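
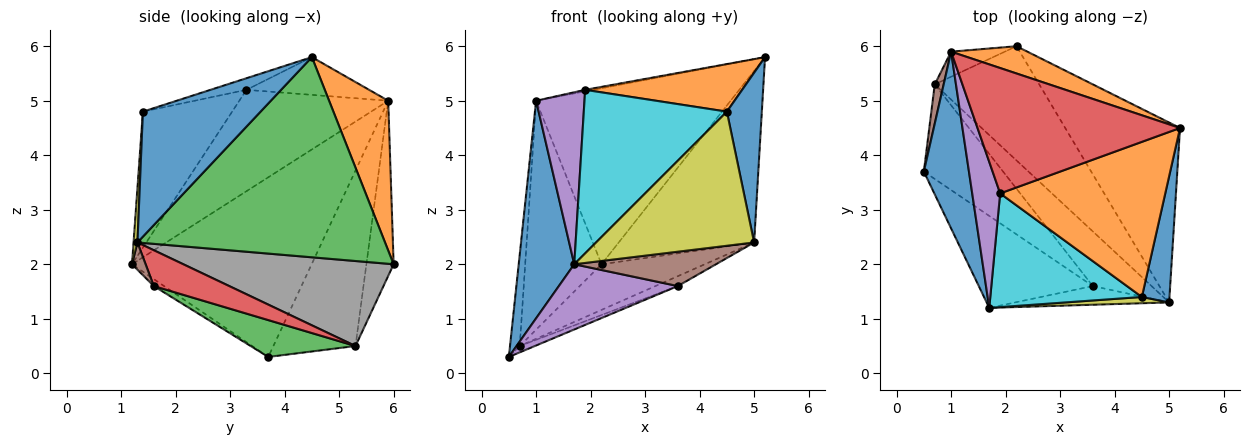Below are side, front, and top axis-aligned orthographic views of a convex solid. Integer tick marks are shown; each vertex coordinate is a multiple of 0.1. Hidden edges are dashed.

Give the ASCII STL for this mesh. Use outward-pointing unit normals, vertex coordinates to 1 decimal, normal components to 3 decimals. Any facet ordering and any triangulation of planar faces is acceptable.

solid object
 facet normal -0.929 -0.287 0.233
  outer loop
   vertex 1.0 5.9 5.0
   vertex 0.5 3.7 0.3
   vertex 1.7 1.2 2.0
  endloop
 endfacet
 facet normal 0.288 0.946 0.147
  outer loop
   vertex 1.0 5.9 5.0
   vertex 5.2 4.5 5.8
   vertex 2.2 6.0 2.0
  endloop
 endfacet
 facet normal 0.784 0.429 -0.450
  outer loop
   vertex 5.0 1.3 2.4
   vertex 2.2 6.0 2.0
   vertex 5.2 4.5 5.8
  endloop
 endfacet
 facet normal -0.183 0.012 0.983
  outer loop
   vertex 1.9 3.3 5.2
   vertex 5.2 4.5 5.8
   vertex 1.0 5.9 5.0
  endloop
 endfacet
 facet normal -0.920 -0.299 0.254
  outer loop
   vertex 1.9 3.3 5.2
   vertex 1.0 5.9 5.0
   vertex 1.7 1.2 2.0
  endloop
 endfacet
 facet normal -0.992 0.118 0.050
  outer loop
   vertex 0.7 5.3 0.5
   vertex 0.5 3.7 0.3
   vertex 1.0 5.9 5.0
  endloop
 endfacet
 facet normal -0.335 0.937 -0.103
  outer loop
   vertex 0.7 5.3 0.5
   vertex 1.0 5.9 5.0
   vertex 2.2 6.0 2.0
  endloop
 endfacet
 facet normal 0.603 0.296 -0.741
  outer loop
   vertex 0.7 5.3 0.5
   vertex 2.2 6.0 2.0
   vertex 5.0 1.3 2.4
  endloop
 endfacet
 facet normal 0.025 -0.999 0.047
  outer loop
   vertex 4.5 1.4 4.8
   vertex 1.7 1.2 2.0
   vertex 5.0 1.3 2.4
  endloop
 endfacet
 facet normal -0.456 -0.731 0.508
  outer loop
   vertex 4.5 1.4 4.8
   vertex 1.9 3.3 5.2
   vertex 1.7 1.2 2.0
  endloop
 endfacet
 facet normal 0.938 -0.279 0.207
  outer loop
   vertex 4.5 1.4 4.8
   vertex 5.0 1.3 2.4
   vertex 5.2 4.5 5.8
  endloop
 endfacet
 facet normal -0.067 -0.293 0.954
  outer loop
   vertex 4.5 1.4 4.8
   vertex 5.2 4.5 5.8
   vertex 1.9 3.3 5.2
  endloop
 endfacet
 facet normal 0.421 0.061 -0.905
  outer loop
   vertex 3.6 1.6 1.6
   vertex 0.5 3.7 0.3
   vertex 0.7 5.3 0.5
  endloop
 endfacet
 facet normal 0.515 0.153 -0.844
  outer loop
   vertex 3.6 1.6 1.6
   vertex 0.7 5.3 0.5
   vertex 5.0 1.3 2.4
  endloop
 endfacet
 facet normal -0.050 -0.578 -0.815
  outer loop
   vertex 3.6 1.6 1.6
   vertex 1.7 1.2 2.0
   vertex 0.5 3.7 0.3
  endloop
 endfacet
 facet normal 0.084 -0.876 -0.476
  outer loop
   vertex 3.6 1.6 1.6
   vertex 5.0 1.3 2.4
   vertex 1.7 1.2 2.0
  endloop
 endfacet
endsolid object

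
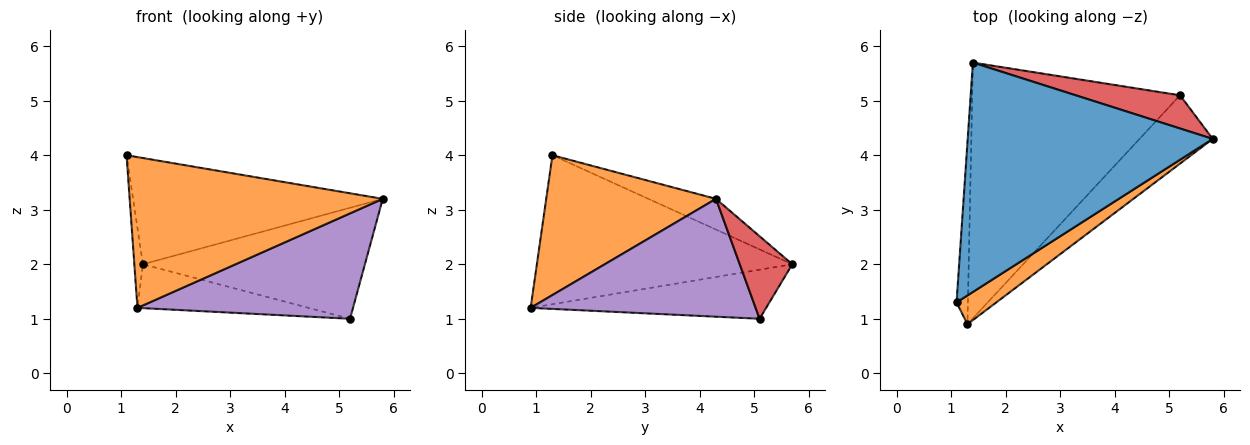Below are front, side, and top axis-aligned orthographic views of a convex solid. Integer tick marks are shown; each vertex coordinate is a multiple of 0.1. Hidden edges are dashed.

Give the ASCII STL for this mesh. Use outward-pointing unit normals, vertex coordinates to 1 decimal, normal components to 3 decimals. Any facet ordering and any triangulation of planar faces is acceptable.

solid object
 facet normal -0.113 0.418 0.902
  outer loop
   vertex 1.4 5.7 2.0
   vertex 1.1 1.3 4.0
   vertex 5.8 4.3 3.2
  endloop
 endfacet
 facet normal 0.550 -0.820 0.156
  outer loop
   vertex 1.3 0.9 1.2
   vertex 5.8 4.3 3.2
   vertex 1.1 1.3 4.0
  endloop
 endfacet
 facet normal -0.997 0.033 -0.076
  outer loop
   vertex 1.3 0.9 1.2
   vertex 1.1 1.3 4.0
   vertex 1.4 5.7 2.0
  endloop
 endfacet
 facet normal 0.221 0.934 0.279
  outer loop
   vertex 5.2 5.1 1.0
   vertex 1.4 5.7 2.0
   vertex 5.8 4.3 3.2
  endloop
 endfacet
 facet normal 0.659 -0.631 -0.409
  outer loop
   vertex 5.2 5.1 1.0
   vertex 5.8 4.3 3.2
   vertex 1.3 0.9 1.2
  endloop
 endfacet
 facet normal -0.227 0.165 -0.960
  outer loop
   vertex 5.2 5.1 1.0
   vertex 1.3 0.9 1.2
   vertex 1.4 5.7 2.0
  endloop
 endfacet
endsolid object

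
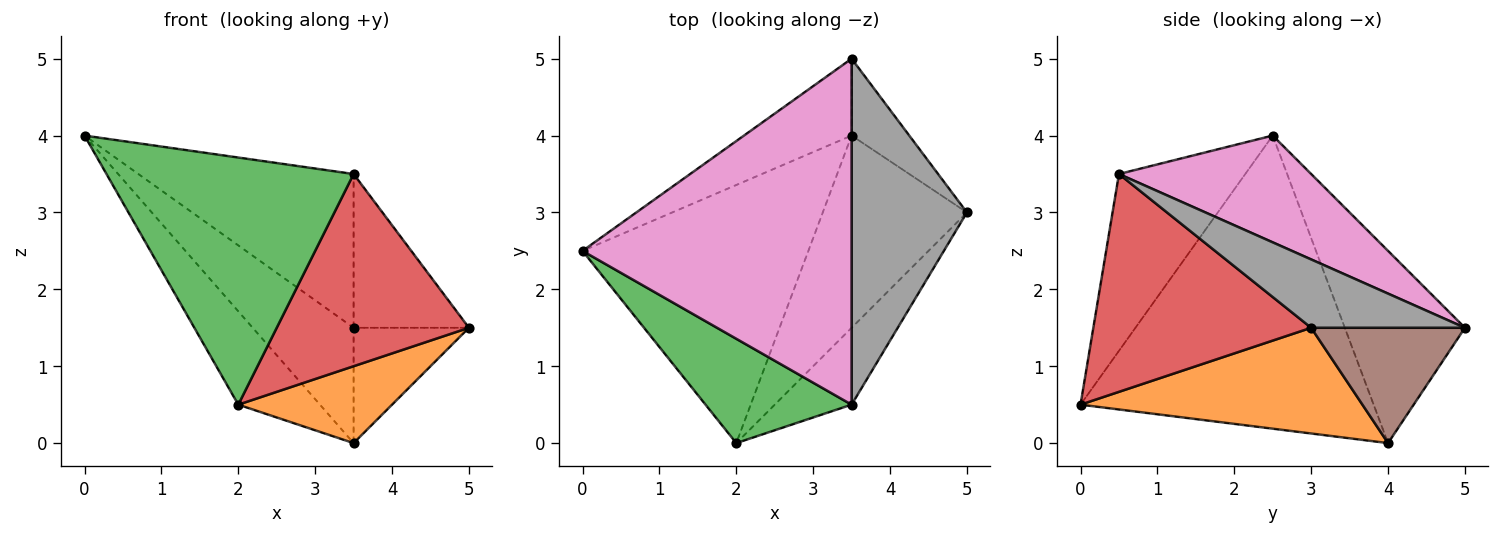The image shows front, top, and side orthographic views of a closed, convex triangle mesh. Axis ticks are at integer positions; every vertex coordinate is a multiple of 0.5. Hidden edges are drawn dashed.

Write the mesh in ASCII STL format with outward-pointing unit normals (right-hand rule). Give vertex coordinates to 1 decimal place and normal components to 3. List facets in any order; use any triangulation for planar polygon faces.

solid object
 facet normal -0.774 0.216 -0.596
  outer loop
   vertex 3.5 4.0 0.0
   vertex 2.0 0.0 0.5
   vertex 0.0 2.5 4.0
  endloop
 endfacet
 facet normal 0.563 -0.307 -0.767
  outer loop
   vertex 3.5 4.0 0.0
   vertex 5.0 3.0 1.5
   vertex 2.0 0.0 0.5
  endloop
 endfacet
 facet normal -0.426 -0.833 0.352
  outer loop
   vertex 3.5 0.5 3.5
   vertex 0.0 2.5 4.0
   vertex 2.0 0.0 0.5
  endloop
 endfacet
 facet normal 0.725 -0.640 -0.256
  outer loop
   vertex 3.5 0.5 3.5
   vertex 2.0 0.0 0.5
   vertex 5.0 3.0 1.5
  endloop
 endfacet
 facet normal -0.704 0.591 -0.394
  outer loop
   vertex 3.5 5.0 1.5
   vertex 3.5 4.0 0.0
   vertex 0.0 2.5 4.0
  endloop
 endfacet
 facet normal 0.743 0.557 -0.371
  outer loop
   vertex 3.5 5.0 1.5
   vertex 5.0 3.0 1.5
   vertex 3.5 4.0 0.0
  endloop
 endfacet
 facet normal 0.341 0.382 0.859
  outer loop
   vertex 3.5 5.0 1.5
   vertex 0.0 2.5 4.0
   vertex 3.5 0.5 3.5
  endloop
 endfacet
 facet normal 0.476 0.357 0.804
  outer loop
   vertex 3.5 5.0 1.5
   vertex 3.5 0.5 3.5
   vertex 5.0 3.0 1.5
  endloop
 endfacet
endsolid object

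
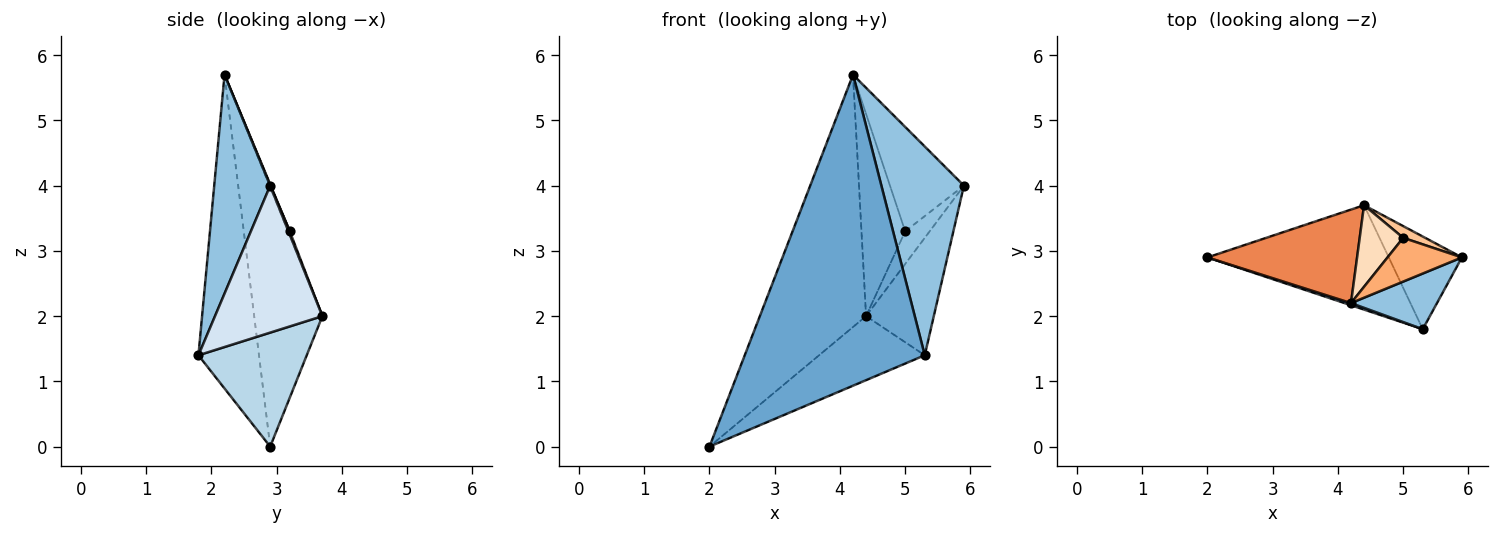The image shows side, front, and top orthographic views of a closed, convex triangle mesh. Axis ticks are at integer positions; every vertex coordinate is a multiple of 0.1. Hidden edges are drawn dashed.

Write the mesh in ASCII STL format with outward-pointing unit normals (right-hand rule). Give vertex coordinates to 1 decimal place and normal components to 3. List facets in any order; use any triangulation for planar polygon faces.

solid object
 facet normal -0.319 -0.948 0.007
  outer loop
   vertex 4.2 2.2 5.7
   vertex 2.0 2.9 0.0
   vertex 5.3 1.8 1.4
  endloop
 endfacet
 facet normal 0.548 -0.808 0.215
  outer loop
   vertex 4.2 2.2 5.7
   vertex 5.3 1.8 1.4
   vertex 5.9 2.9 4.0
  endloop
 endfacet
 facet normal 0.472 0.461 -0.751
  outer loop
   vertex 4.4 3.7 2.0
   vertex 5.3 1.8 1.4
   vertex 2.0 2.9 0.0
  endloop
 endfacet
 facet normal 0.780 0.492 -0.388
  outer loop
   vertex 4.4 3.7 2.0
   vertex 5.9 2.9 4.0
   vertex 5.3 1.8 1.4
  endloop
 endfacet
 facet normal -0.516 0.803 0.298
  outer loop
   vertex 4.4 3.7 2.0
   vertex 2.0 2.9 0.0
   vertex 4.2 2.2 5.7
  endloop
 endfacet
 facet normal 0.007 0.922 0.387
  outer loop
   vertex 5.0 3.2 3.3
   vertex 4.2 2.2 5.7
   vertex 5.9 2.9 4.0
  endloop
 endfacet
 facet normal 0.050 0.940 0.338
  outer loop
   vertex 5.0 3.2 3.3
   vertex 5.9 2.9 4.0
   vertex 4.4 3.7 2.0
  endloop
 endfacet
 facet normal -0.037 0.927 0.374
  outer loop
   vertex 5.0 3.2 3.3
   vertex 4.4 3.7 2.0
   vertex 4.2 2.2 5.7
  endloop
 endfacet
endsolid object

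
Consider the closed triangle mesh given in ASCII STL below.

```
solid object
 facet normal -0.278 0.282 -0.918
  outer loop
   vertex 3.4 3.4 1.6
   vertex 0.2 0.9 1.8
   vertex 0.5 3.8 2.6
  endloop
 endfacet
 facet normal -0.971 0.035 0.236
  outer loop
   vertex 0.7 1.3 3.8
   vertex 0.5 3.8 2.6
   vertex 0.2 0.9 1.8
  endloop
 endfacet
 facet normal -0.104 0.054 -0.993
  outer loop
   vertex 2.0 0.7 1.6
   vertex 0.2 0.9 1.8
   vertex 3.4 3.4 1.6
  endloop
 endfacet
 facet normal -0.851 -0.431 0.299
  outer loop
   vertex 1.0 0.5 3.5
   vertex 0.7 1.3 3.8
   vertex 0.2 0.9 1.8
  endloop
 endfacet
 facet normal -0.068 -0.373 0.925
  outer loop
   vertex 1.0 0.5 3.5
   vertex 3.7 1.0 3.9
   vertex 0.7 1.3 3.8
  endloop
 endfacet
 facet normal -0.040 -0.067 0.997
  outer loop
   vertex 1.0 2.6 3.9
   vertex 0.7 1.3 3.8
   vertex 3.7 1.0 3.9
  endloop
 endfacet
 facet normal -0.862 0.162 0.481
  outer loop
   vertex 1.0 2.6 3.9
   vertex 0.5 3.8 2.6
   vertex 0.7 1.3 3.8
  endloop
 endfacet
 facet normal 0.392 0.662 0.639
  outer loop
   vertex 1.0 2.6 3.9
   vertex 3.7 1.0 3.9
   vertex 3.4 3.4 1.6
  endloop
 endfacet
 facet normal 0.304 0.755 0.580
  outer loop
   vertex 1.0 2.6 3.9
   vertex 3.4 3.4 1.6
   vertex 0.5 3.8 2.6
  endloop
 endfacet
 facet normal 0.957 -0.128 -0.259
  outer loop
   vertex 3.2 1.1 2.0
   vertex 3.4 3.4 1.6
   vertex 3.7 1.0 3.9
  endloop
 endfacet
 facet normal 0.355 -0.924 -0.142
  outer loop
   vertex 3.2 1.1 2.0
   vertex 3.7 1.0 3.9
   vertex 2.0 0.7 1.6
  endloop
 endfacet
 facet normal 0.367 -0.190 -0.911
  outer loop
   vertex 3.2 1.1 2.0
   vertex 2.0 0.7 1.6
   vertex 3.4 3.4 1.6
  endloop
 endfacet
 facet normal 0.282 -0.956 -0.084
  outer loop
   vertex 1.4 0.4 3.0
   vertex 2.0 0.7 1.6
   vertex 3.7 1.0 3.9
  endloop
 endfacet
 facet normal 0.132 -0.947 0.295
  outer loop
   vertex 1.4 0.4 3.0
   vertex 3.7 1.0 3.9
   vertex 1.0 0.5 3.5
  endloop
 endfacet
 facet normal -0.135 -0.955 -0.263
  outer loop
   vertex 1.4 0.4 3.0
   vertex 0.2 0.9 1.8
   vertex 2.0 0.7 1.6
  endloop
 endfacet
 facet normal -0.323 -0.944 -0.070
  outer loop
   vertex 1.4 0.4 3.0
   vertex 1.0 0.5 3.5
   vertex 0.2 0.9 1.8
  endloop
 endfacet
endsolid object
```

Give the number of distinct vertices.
10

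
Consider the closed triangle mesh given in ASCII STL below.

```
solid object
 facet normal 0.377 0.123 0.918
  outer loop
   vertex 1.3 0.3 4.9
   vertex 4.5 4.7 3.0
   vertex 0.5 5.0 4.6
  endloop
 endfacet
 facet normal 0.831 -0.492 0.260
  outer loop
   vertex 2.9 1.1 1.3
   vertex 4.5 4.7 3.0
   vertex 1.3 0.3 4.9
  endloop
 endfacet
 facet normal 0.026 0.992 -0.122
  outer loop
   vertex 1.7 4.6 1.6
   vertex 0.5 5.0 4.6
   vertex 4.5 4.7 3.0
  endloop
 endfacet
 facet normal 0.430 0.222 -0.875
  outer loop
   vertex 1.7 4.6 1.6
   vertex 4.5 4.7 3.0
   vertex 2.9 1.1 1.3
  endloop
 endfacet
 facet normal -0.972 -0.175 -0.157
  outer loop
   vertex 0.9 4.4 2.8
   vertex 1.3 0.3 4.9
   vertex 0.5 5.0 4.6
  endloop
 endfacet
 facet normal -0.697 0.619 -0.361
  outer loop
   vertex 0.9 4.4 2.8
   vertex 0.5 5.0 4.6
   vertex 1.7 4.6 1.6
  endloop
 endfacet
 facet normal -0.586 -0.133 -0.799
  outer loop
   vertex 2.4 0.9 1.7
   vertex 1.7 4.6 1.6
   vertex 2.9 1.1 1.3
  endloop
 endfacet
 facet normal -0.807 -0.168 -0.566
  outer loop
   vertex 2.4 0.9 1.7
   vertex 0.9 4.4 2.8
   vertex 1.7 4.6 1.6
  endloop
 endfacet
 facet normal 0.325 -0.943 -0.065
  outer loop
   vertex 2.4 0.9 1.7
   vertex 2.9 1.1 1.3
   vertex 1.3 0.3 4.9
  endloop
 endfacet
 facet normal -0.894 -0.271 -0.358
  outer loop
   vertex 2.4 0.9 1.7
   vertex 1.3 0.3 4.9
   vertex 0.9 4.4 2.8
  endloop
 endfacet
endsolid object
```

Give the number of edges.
15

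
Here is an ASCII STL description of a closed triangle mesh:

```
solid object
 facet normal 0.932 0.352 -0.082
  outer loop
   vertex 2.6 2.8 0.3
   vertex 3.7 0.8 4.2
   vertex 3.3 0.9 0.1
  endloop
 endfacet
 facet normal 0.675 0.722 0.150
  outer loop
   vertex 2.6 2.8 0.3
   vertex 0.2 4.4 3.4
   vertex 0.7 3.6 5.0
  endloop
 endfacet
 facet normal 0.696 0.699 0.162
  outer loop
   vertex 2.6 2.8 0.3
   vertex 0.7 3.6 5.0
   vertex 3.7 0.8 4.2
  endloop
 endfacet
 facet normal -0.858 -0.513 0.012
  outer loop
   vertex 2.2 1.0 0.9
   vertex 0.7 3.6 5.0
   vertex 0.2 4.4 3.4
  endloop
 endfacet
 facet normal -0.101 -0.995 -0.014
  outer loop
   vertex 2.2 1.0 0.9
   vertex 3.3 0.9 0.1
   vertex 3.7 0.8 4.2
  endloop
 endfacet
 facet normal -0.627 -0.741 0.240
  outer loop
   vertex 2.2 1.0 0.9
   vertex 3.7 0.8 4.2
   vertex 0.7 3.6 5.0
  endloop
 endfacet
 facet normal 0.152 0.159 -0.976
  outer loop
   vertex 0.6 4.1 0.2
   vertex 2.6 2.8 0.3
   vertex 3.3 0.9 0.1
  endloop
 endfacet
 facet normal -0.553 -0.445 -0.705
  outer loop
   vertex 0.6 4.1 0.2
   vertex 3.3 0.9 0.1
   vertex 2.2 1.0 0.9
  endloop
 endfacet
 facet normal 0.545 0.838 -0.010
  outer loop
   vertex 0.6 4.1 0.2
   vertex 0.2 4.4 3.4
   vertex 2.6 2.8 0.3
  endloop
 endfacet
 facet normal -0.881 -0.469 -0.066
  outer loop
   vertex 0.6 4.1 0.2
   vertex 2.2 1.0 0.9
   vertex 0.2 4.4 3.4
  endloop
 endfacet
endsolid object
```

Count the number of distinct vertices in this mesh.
7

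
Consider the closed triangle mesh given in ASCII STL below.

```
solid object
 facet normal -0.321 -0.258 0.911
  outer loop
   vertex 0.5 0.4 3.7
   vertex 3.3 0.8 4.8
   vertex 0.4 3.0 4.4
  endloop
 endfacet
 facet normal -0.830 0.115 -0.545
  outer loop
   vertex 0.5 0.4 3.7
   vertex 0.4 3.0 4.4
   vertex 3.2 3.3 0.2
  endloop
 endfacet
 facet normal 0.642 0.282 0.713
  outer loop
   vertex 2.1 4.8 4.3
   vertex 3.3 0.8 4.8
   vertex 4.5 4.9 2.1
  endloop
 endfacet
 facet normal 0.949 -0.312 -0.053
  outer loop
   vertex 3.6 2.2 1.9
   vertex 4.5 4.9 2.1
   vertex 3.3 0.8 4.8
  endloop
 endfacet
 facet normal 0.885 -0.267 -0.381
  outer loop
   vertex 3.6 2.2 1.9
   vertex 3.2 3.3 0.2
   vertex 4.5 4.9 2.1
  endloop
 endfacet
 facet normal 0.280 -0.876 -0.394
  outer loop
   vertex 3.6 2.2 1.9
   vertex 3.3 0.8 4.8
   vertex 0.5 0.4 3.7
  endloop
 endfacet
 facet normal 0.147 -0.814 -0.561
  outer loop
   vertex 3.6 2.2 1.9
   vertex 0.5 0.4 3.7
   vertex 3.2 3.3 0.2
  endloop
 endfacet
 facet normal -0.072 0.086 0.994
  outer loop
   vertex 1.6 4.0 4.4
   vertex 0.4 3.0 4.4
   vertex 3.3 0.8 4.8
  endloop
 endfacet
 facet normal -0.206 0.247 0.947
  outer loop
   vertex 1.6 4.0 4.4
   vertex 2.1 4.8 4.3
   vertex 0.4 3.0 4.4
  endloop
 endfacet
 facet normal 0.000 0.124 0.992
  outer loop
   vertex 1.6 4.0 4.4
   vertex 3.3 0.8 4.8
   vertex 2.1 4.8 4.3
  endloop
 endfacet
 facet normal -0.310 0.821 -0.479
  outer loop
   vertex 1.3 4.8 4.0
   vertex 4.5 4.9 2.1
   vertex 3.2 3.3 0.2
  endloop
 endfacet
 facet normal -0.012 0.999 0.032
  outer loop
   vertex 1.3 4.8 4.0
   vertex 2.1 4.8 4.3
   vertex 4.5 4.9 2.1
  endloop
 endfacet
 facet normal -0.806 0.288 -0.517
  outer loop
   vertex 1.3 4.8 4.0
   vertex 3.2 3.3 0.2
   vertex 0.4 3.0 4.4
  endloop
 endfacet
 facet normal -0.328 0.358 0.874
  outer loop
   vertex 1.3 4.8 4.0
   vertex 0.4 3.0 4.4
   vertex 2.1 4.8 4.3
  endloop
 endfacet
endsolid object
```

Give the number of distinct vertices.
9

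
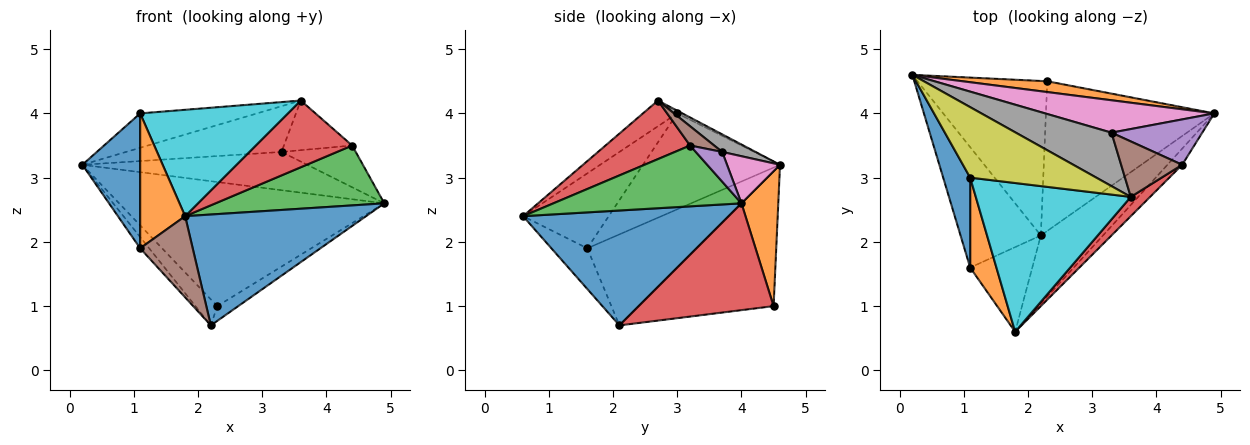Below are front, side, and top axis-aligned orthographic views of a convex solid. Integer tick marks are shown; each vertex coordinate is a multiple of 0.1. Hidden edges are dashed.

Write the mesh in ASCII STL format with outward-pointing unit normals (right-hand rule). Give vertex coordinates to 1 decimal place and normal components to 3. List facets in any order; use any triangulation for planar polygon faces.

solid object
 facet normal 0.696 -0.612 -0.376
  outer loop
   vertex 2.2 2.1 0.7
   vertex 4.9 4.0 2.6
   vertex 1.8 0.6 2.4
  endloop
 endfacet
 facet normal 0.137 0.987 0.086
  outer loop
   vertex 2.3 4.5 1.0
   vertex 0.2 4.6 3.2
   vertex 4.9 4.0 2.6
  endloop
 endfacet
 facet normal -0.716 0.116 -0.689
  outer loop
   vertex 2.3 4.5 1.0
   vertex 2.2 2.1 0.7
   vertex 0.2 4.6 3.2
  endloop
 endfacet
 facet normal 0.534 0.083 -0.842
  outer loop
   vertex 2.3 4.5 1.0
   vertex 4.9 4.0 2.6
   vertex 2.2 2.1 0.7
  endloop
 endfacet
 facet normal -0.748 0.062 -0.660
  outer loop
   vertex 1.1 1.6 1.9
   vertex 0.2 4.6 3.2
   vertex 2.2 2.1 0.7
  endloop
 endfacet
 facet normal -0.428 -0.626 -0.653
  outer loop
   vertex 1.1 1.6 1.9
   vertex 2.2 2.1 0.7
   vertex 1.8 0.6 2.4
  endloop
 endfacet
 facet normal 0.177 0.751 0.636
  outer loop
   vertex 3.3 3.7 3.4
   vertex 4.9 4.0 2.6
   vertex 0.2 4.6 3.2
  endloop
 endfacet
 facet normal 0.138 0.644 0.753
  outer loop
   vertex 3.3 3.7 3.4
   vertex 0.2 4.6 3.2
   vertex 3.6 2.7 4.2
  endloop
 endfacet
 facet normal -0.019 0.438 0.899
  outer loop
   vertex 1.1 3.0 4.0
   vertex 3.6 2.7 4.2
   vertex 0.2 4.6 3.2
  endloop
 endfacet
 facet normal -0.134 -0.576 0.806
  outer loop
   vertex 1.1 3.0 4.0
   vertex 1.8 0.6 2.4
   vertex 3.6 2.7 4.2
  endloop
 endfacet
 facet normal -0.892 -0.376 0.251
  outer loop
   vertex 1.1 3.0 4.0
   vertex 0.2 4.6 3.2
   vertex 1.1 1.6 1.9
  endloop
 endfacet
 facet normal -0.846 -0.444 0.296
  outer loop
   vertex 1.1 3.0 4.0
   vertex 1.1 1.6 1.9
   vertex 1.8 0.6 2.4
  endloop
 endfacet
 facet normal 0.732 -0.657 -0.177
  outer loop
   vertex 4.4 3.2 3.5
   vertex 1.8 0.6 2.4
   vertex 4.9 4.0 2.6
  endloop
 endfacet
 facet normal 0.645 -0.734 0.212
  outer loop
   vertex 4.4 3.2 3.5
   vertex 3.6 2.7 4.2
   vertex 1.8 0.6 2.4
  endloop
 endfacet
 facet normal 0.234 0.658 0.715
  outer loop
   vertex 4.4 3.2 3.5
   vertex 4.9 4.0 2.6
   vertex 3.3 3.7 3.4
  endloop
 endfacet
 facet normal 0.229 0.649 0.725
  outer loop
   vertex 4.4 3.2 3.5
   vertex 3.3 3.7 3.4
   vertex 3.6 2.7 4.2
  endloop
 endfacet
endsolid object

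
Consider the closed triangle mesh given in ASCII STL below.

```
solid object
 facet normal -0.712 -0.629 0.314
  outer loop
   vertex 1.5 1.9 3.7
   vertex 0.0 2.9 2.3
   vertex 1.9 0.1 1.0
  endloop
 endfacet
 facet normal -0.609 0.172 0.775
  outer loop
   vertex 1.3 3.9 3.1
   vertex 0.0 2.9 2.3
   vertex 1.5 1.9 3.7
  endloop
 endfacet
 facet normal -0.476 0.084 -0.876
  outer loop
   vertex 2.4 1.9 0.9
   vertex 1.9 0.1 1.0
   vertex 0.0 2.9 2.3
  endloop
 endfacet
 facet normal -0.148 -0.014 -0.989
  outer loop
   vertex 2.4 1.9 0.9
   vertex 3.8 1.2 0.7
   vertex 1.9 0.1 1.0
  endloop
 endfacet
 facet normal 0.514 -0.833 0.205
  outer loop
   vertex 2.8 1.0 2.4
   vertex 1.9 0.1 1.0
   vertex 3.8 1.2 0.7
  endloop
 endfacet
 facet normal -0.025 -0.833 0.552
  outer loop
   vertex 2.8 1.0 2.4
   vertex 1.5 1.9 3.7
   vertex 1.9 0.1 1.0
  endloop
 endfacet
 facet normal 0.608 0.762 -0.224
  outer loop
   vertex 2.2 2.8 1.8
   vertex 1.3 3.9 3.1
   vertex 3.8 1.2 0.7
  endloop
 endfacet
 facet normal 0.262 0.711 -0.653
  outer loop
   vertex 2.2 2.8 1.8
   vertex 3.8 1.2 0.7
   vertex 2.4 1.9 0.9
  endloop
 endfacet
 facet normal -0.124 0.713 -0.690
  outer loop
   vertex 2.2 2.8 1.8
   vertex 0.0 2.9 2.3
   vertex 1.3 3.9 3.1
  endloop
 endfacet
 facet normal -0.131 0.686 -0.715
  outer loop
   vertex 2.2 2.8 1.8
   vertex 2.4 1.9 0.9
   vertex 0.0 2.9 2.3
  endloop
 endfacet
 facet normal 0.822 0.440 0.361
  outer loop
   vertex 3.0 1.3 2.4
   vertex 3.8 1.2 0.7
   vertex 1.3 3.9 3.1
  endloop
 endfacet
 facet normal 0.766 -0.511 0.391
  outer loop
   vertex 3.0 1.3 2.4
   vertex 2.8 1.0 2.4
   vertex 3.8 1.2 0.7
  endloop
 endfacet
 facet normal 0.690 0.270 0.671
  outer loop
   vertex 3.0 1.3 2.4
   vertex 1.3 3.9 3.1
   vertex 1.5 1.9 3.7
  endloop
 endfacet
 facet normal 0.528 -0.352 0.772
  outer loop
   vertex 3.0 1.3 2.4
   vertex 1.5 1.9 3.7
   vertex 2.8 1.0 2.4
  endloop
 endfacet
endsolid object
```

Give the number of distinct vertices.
9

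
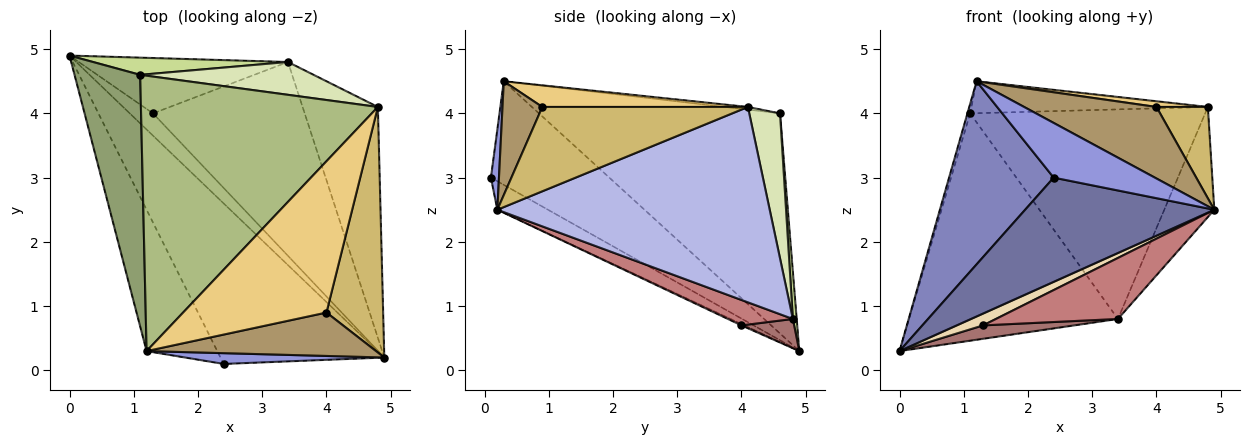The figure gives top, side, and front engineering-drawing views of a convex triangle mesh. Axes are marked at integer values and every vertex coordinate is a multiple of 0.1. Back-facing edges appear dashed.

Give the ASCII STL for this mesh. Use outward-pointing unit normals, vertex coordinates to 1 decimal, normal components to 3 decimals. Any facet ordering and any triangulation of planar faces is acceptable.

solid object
 facet normal -0.144 -0.539 -0.830
  outer loop
   vertex 2.4 0.1 3.0
   vertex 0.0 4.9 0.3
   vertex 4.9 0.2 2.5
  endloop
 endfacet
 facet normal -0.667 -0.590 -0.455
  outer loop
   vertex 2.4 0.1 3.0
   vertex 1.2 0.3 4.5
   vertex 0.0 4.9 0.3
  endloop
 endfacet
 facet normal 0.078 -0.978 0.193
  outer loop
   vertex 2.4 0.1 3.0
   vertex 4.9 0.2 2.5
   vertex 1.2 0.3 4.5
  endloop
 endfacet
 facet normal 0.920 0.169 -0.354
  outer loop
   vertex 3.4 4.8 0.8
   vertex 4.8 4.1 4.1
   vertex 4.9 0.2 2.5
  endloop
 endfacet
 facet normal -0.958 0.011 0.286
  outer loop
   vertex 1.1 4.6 4.0
   vertex 0.0 4.9 0.3
   vertex 1.2 0.3 4.5
  endloop
 endfacet
 facet normal -0.011 0.115 0.993
  outer loop
   vertex 1.1 4.6 4.0
   vertex 1.2 0.3 4.5
   vertex 4.8 4.1 4.1
  endloop
 endfacet
 facet normal 0.018 0.997 0.075
  outer loop
   vertex 1.1 4.6 4.0
   vertex 3.4 4.8 0.8
   vertex 0.0 4.9 0.3
  endloop
 endfacet
 facet normal 0.128 0.980 0.153
  outer loop
   vertex 1.1 4.6 4.0
   vertex 4.8 4.1 4.1
   vertex 3.4 4.8 0.8
  endloop
 endfacet
 facet normal 0.249 -0.828 0.502
  outer loop
   vertex 4.0 0.9 4.1
   vertex 1.2 0.3 4.5
   vertex 4.9 0.2 2.5
  endloop
 endfacet
 facet normal 0.813 -0.203 0.546
  outer loop
   vertex 4.0 0.9 4.1
   vertex 4.9 0.2 2.5
   vertex 4.8 4.1 4.1
  endloop
 endfacet
 facet normal 0.149 -0.037 0.988
  outer loop
   vertex 4.0 0.9 4.1
   vertex 4.8 4.1 4.1
   vertex 1.2 0.3 4.5
  endloop
 endfacet
 facet normal -0.052 -0.467 -0.883
  outer loop
   vertex 1.3 4.0 0.7
   vertex 4.9 0.2 2.5
   vertex 0.0 4.9 0.3
  endloop
 endfacet
 facet normal 0.135 -0.233 -0.963
  outer loop
   vertex 1.3 4.0 0.7
   vertex 0.0 4.9 0.3
   vertex 3.4 4.8 0.8
  endloop
 endfacet
 facet normal 0.158 -0.297 -0.942
  outer loop
   vertex 1.3 4.0 0.7
   vertex 3.4 4.8 0.8
   vertex 4.9 0.2 2.5
  endloop
 endfacet
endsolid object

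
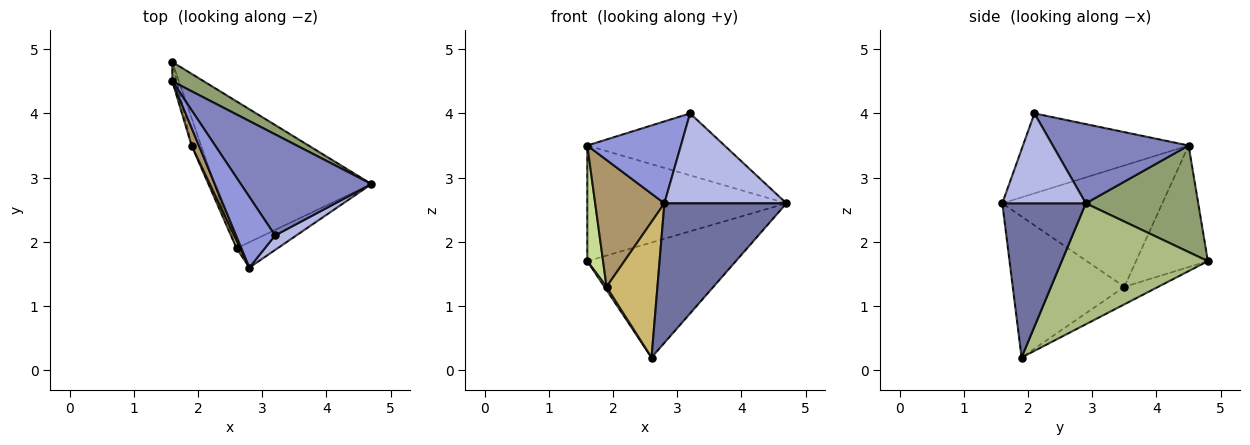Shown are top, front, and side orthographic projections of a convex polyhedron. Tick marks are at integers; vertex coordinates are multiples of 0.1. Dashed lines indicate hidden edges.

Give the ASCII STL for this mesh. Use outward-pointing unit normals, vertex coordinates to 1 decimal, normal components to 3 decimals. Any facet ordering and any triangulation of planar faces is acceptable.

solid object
 facet normal 0.558 -0.816 -0.149
  outer loop
   vertex 2.6 1.9 0.2
   vertex 4.7 2.9 2.6
   vertex 2.8 1.6 2.6
  endloop
 endfacet
 facet normal 0.459 0.464 0.757
  outer loop
   vertex 3.2 2.1 4.0
   vertex 4.7 2.9 2.6
   vertex 1.6 4.5 3.5
  endloop
 endfacet
 facet normal -0.801 -0.453 0.391
  outer loop
   vertex 3.2 2.1 4.0
   vertex 1.6 4.5 3.5
   vertex 2.8 1.6 2.6
  endloop
 endfacet
 facet normal 0.560 -0.818 0.132
  outer loop
   vertex 3.2 2.1 4.0
   vertex 2.8 1.6 2.6
   vertex 4.7 2.9 2.6
  endloop
 endfacet
 facet normal 0.486 0.862 0.144
  outer loop
   vertex 1.6 4.8 1.7
   vertex 1.6 4.5 3.5
   vertex 4.7 2.9 2.6
  endloop
 endfacet
 facet normal 0.519 0.527 -0.673
  outer loop
   vertex 1.6 4.8 1.7
   vertex 4.7 2.9 2.6
   vertex 2.6 1.9 0.2
  endloop
 endfacet
 facet normal -0.976 -0.214 -0.036
  outer loop
   vertex 1.9 3.5 1.3
   vertex 1.6 4.5 3.5
   vertex 1.6 4.8 1.7
  endloop
 endfacet
 facet normal -0.877 -0.056 -0.477
  outer loop
   vertex 1.9 3.5 1.3
   vertex 1.6 4.8 1.7
   vertex 2.6 1.9 0.2
  endloop
 endfacet
 facet normal -0.916 -0.396 0.055
  outer loop
   vertex 1.9 3.5 1.3
   vertex 2.8 1.6 2.6
   vertex 1.6 4.5 3.5
  endloop
 endfacet
 facet normal -0.910 -0.415 0.024
  outer loop
   vertex 1.9 3.5 1.3
   vertex 2.6 1.9 0.2
   vertex 2.8 1.6 2.6
  endloop
 endfacet
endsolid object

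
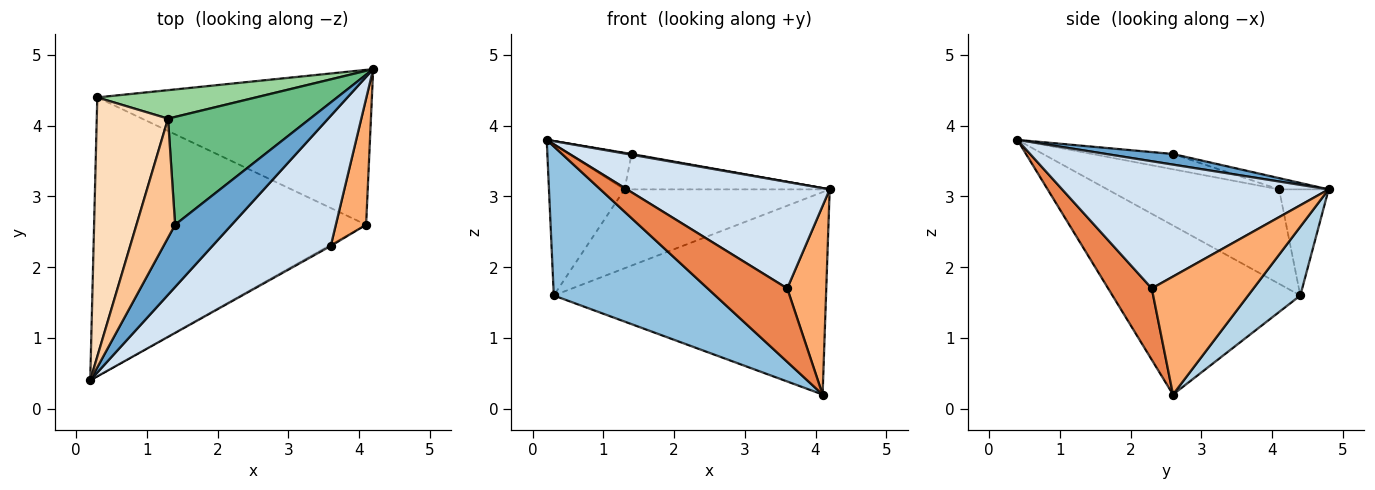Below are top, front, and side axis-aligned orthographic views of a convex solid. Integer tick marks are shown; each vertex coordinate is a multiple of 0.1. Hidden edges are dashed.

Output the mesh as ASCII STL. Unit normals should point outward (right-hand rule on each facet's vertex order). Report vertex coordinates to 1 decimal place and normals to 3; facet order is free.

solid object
 facet normal 0.184 -0.011 0.983
  outer loop
   vertex 1.4 2.6 3.6
   vertex 0.2 0.4 3.8
   vertex 4.2 4.8 3.1
  endloop
 endfacet
 facet normal -0.481 -0.413 -0.773
  outer loop
   vertex 0.3 4.4 1.6
   vertex 4.1 2.6 0.2
   vertex 0.2 0.4 3.8
  endloop
 endfacet
 facet normal 0.151 0.785 -0.601
  outer loop
   vertex 0.3 4.4 1.6
   vertex 4.2 4.8 3.1
   vertex 4.1 2.6 0.2
  endloop
 endfacet
 facet normal 0.640 -0.487 0.595
  outer loop
   vertex 3.6 2.3 1.7
   vertex 4.2 4.8 3.1
   vertex 0.2 0.4 3.8
  endloop
 endfacet
 facet normal 0.481 -0.877 -0.015
  outer loop
   vertex 3.6 2.3 1.7
   vertex 0.2 0.4 3.8
   vertex 4.1 2.6 0.2
  endloop
 endfacet
 facet normal 0.908 -0.348 0.233
  outer loop
   vertex 3.6 2.3 1.7
   vertex 4.1 2.6 0.2
   vertex 4.2 4.8 3.1
  endloop
 endfacet
 facet normal -0.354 0.274 0.894
  outer loop
   vertex 1.3 4.1 3.1
   vertex 0.2 0.4 3.8
   vertex 1.4 2.6 3.6
  endloop
 endfacet
 facet normal -0.753 0.331 0.568
  outer loop
   vertex 1.3 4.1 3.1
   vertex 0.3 4.4 1.6
   vertex 0.2 0.4 3.8
  endloop
 endfacet
 facet normal -0.075 0.311 0.947
  outer loop
   vertex 1.3 4.1 3.1
   vertex 1.4 2.6 3.6
   vertex 4.2 4.8 3.1
  endloop
 endfacet
 facet normal -0.221 0.917 0.331
  outer loop
   vertex 1.3 4.1 3.1
   vertex 4.2 4.8 3.1
   vertex 0.3 4.4 1.6
  endloop
 endfacet
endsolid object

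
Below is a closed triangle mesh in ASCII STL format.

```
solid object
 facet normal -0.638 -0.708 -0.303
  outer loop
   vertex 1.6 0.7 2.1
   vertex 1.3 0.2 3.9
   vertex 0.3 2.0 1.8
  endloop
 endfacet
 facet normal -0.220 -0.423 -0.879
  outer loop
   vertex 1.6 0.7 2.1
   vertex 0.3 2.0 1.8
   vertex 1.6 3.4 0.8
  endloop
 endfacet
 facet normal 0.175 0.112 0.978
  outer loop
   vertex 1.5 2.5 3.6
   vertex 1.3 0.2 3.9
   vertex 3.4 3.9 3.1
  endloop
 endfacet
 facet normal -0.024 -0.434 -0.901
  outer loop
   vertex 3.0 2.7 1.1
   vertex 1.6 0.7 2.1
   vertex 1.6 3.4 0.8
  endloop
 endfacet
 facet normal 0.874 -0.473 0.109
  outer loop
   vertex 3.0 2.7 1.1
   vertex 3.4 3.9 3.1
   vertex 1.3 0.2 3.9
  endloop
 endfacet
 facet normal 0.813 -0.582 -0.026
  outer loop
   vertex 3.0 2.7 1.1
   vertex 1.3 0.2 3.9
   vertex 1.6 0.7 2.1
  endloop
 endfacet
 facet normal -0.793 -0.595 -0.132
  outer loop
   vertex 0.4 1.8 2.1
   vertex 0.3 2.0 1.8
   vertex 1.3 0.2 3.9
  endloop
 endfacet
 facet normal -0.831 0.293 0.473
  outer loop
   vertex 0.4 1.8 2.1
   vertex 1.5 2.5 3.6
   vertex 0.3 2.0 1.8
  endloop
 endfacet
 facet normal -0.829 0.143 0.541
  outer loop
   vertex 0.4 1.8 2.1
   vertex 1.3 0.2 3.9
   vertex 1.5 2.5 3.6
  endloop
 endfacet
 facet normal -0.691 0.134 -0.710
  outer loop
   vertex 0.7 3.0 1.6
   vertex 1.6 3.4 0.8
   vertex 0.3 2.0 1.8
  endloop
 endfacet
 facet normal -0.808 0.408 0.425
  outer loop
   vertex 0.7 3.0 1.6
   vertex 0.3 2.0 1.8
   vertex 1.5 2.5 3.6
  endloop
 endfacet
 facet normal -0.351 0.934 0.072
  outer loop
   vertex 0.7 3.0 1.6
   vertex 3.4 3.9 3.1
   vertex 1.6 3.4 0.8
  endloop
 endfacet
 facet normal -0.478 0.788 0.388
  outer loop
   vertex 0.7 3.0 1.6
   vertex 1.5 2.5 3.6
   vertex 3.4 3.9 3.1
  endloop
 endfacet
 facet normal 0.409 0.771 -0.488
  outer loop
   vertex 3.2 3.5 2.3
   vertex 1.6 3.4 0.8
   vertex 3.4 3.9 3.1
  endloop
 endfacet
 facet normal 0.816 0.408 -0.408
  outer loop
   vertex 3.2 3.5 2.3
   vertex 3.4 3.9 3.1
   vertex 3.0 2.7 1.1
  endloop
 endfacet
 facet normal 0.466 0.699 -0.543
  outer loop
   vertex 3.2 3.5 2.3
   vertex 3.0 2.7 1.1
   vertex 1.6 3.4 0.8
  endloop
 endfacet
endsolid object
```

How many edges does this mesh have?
24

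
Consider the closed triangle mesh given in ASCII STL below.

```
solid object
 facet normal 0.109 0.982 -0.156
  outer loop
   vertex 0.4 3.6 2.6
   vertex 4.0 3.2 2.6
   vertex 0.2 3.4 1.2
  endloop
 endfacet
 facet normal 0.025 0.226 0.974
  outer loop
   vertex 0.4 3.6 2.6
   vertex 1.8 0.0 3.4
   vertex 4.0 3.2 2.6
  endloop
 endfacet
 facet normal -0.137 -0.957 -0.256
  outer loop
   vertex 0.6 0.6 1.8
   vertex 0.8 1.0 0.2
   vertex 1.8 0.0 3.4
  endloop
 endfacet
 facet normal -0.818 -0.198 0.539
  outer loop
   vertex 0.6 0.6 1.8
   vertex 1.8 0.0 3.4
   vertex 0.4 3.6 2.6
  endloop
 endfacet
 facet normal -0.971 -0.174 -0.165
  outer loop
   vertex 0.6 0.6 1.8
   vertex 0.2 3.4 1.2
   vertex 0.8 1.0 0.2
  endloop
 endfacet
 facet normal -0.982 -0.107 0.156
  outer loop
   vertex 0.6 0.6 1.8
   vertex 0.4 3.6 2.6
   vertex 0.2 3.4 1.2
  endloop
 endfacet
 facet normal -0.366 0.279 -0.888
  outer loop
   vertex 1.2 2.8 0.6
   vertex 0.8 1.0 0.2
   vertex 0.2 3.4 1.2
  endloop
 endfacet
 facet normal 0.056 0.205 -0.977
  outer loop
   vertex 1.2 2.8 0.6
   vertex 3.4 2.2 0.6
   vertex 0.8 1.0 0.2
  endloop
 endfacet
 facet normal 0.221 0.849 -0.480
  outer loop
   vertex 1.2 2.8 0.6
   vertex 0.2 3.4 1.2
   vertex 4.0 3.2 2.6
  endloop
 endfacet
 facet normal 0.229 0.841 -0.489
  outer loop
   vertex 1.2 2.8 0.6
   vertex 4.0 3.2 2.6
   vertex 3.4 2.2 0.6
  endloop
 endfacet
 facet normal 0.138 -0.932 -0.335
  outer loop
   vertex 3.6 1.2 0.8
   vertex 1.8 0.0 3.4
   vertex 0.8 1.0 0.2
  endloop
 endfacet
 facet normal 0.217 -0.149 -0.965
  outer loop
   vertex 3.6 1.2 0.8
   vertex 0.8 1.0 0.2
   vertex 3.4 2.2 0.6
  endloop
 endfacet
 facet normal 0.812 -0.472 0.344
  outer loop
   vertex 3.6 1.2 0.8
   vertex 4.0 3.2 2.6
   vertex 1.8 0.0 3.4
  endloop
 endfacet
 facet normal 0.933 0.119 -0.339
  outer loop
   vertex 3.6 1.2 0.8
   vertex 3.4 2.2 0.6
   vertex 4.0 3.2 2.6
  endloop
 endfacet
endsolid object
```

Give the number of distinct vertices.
9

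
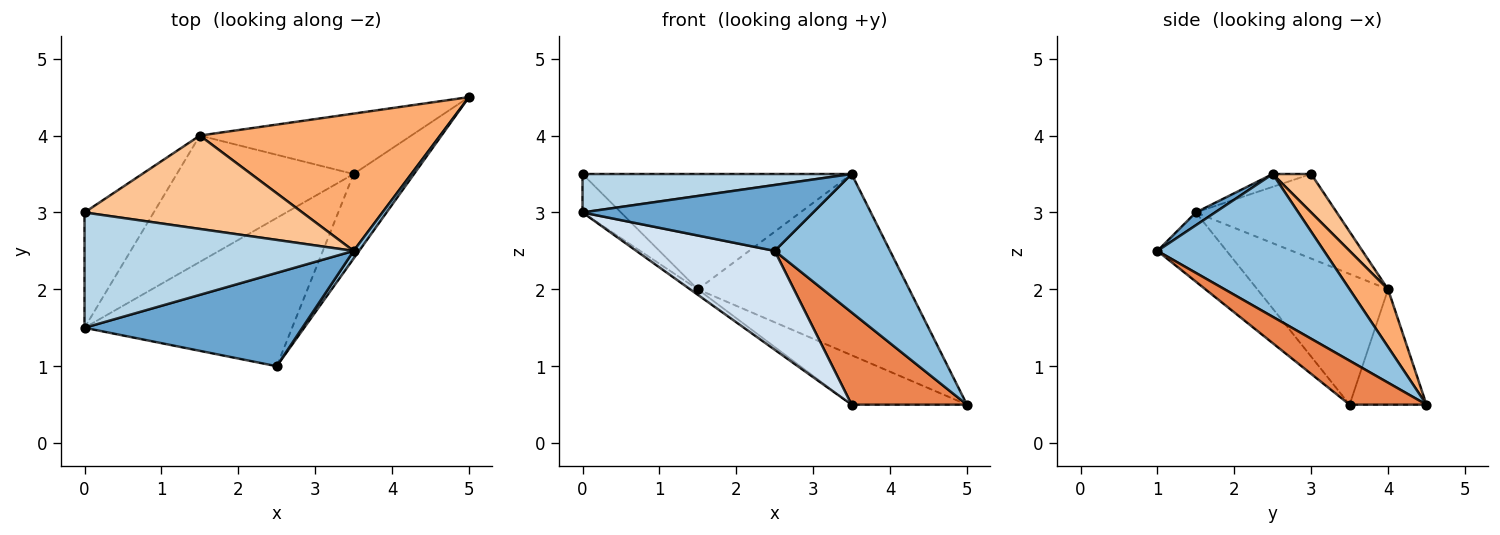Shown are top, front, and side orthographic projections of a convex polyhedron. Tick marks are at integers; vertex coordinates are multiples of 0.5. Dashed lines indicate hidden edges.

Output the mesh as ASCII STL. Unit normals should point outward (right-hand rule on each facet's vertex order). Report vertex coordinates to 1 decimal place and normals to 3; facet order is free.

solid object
 facet normal 0.048 -0.576 0.816
  outer loop
   vertex 3.5 2.5 3.5
   vertex 0.0 1.5 3.0
   vertex 2.5 1.0 2.5
  endloop
 endfacet
 facet normal 0.822 -0.569 0.032
  outer loop
   vertex 3.5 2.5 3.5
   vertex 2.5 1.0 2.5
   vertex 5.0 4.5 0.5
  endloop
 endfacet
 facet normal -0.045 -0.316 0.948
  outer loop
   vertex 0.0 3.0 3.5
   vertex 0.0 1.5 3.0
   vertex 3.5 2.5 3.5
  endloop
 endfacet
 facet normal -0.267 -0.535 -0.802
  outer loop
   vertex 3.5 3.5 0.5
   vertex 2.5 1.0 2.5
   vertex 0.0 1.5 3.0
  endloop
 endfacet
 facet normal 0.441 -0.662 -0.606
  outer loop
   vertex 3.5 3.5 0.5
   vertex 5.0 4.5 0.5
   vertex 2.5 1.0 2.5
  endloop
 endfacet
 facet normal 0.143 0.789 0.598
  outer loop
   vertex 1.5 4.0 2.0
   vertex 3.5 2.5 3.5
   vertex 5.0 4.5 0.5
  endloop
 endfacet
 facet normal 0.110 0.772 0.625
  outer loop
   vertex 1.5 4.0 2.0
   vertex 0.0 3.0 3.5
   vertex 3.5 2.5 3.5
  endloop
 endfacet
 facet normal -0.389 0.583 -0.713
  outer loop
   vertex 1.5 4.0 2.0
   vertex 5.0 4.5 0.5
   vertex 3.5 3.5 0.5
  endloop
 endfacet
 facet normal -0.757 0.207 -0.620
  outer loop
   vertex 1.5 4.0 2.0
   vertex 0.0 1.5 3.0
   vertex 0.0 3.0 3.5
  endloop
 endfacet
 facet normal -0.594 0.035 -0.804
  outer loop
   vertex 1.5 4.0 2.0
   vertex 3.5 3.5 0.5
   vertex 0.0 1.5 3.0
  endloop
 endfacet
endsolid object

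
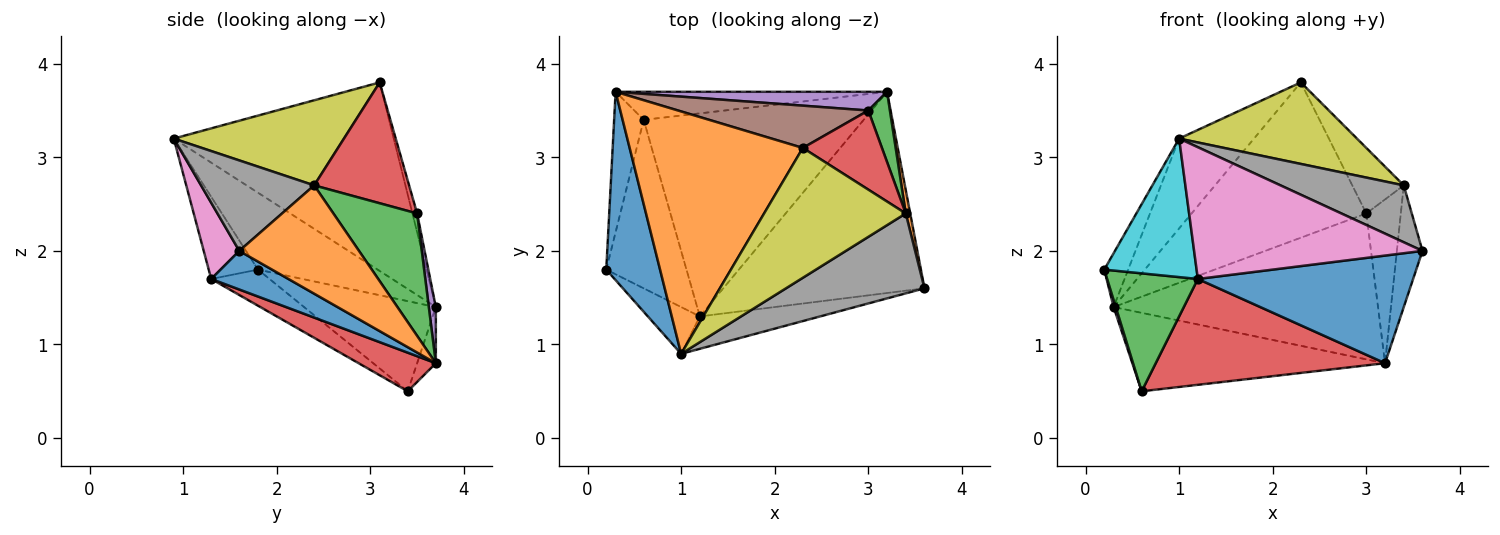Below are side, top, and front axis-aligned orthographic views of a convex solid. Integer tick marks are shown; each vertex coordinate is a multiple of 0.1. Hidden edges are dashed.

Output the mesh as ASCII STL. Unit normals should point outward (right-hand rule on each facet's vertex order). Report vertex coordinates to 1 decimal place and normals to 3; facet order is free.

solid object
 facet normal 0.167 -0.465 -0.869
  outer loop
   vertex 1.2 1.3 1.7
   vertex 3.2 3.7 0.8
   vertex 3.6 1.6 2.0
  endloop
 endfacet
 facet normal 0.977 0.209 0.040
  outer loop
   vertex 3.4 2.4 2.7
   vertex 3.6 1.6 2.0
   vertex 3.2 3.7 0.8
  endloop
 endfacet
 facet normal -0.346 -0.538 -0.769
  outer loop
   vertex 0.6 3.4 0.5
   vertex 1.2 1.3 1.7
   vertex 0.2 1.8 1.8
  endloop
 endfacet
 facet normal 0.154 -0.457 -0.876
  outer loop
   vertex 0.6 3.4 0.5
   vertex 3.2 3.7 0.8
   vertex 1.2 1.3 1.7
  endloop
 endfacet
 facet normal -0.950 -0.016 -0.312
  outer loop
   vertex 0.6 3.4 0.5
   vertex 0.2 1.8 1.8
   vertex 0.3 3.7 1.4
  endloop
 endfacet
 facet normal -0.070 0.939 -0.336
  outer loop
   vertex 0.6 3.4 0.5
   vertex 0.3 3.7 1.4
   vertex 3.2 3.7 0.8
  endloop
 endfacet
 facet normal 0.150 -0.960 -0.236
  outer loop
   vertex 1.0 0.9 3.2
   vertex 1.2 1.3 1.7
   vertex 3.6 1.6 2.0
  endloop
 endfacet
 facet normal 0.470 -0.512 0.719
  outer loop
   vertex 1.0 0.9 3.2
   vertex 3.6 1.6 2.0
   vertex 3.4 2.4 2.7
  endloop
 endfacet
 facet normal 0.453 -0.474 0.755
  outer loop
   vertex 1.0 0.9 3.2
   vertex 3.4 2.4 2.7
   vertex 2.3 3.1 3.8
  endloop
 endfacet
 facet normal -0.451 -0.845 -0.286
  outer loop
   vertex 1.0 0.9 3.2
   vertex 0.2 1.8 1.8
   vertex 1.2 1.3 1.7
  endloop
 endfacet
 facet normal -0.808 0.162 0.566
  outer loop
   vertex 1.0 0.9 3.2
   vertex 0.3 3.7 1.4
   vertex 0.2 1.8 1.8
  endloop
 endfacet
 facet normal -0.714 0.243 0.656
  outer loop
   vertex 1.0 0.9 3.2
   vertex 2.3 3.1 3.8
   vertex 0.3 3.7 1.4
  endloop
 endfacet
 facet normal 0.913 0.376 0.161
  outer loop
   vertex 3.0 3.5 2.4
   vertex 3.4 2.4 2.7
   vertex 3.2 3.7 0.8
  endloop
 endfacet
 facet normal 0.762 0.413 0.499
  outer loop
   vertex 3.0 3.5 2.4
   vertex 2.3 3.1 3.8
   vertex 3.4 2.4 2.7
  endloop
 endfacet
 facet normal 0.026 0.992 0.127
  outer loop
   vertex 3.0 3.5 2.4
   vertex 3.2 3.7 0.8
   vertex 0.3 3.7 1.4
  endloop
 endfacet
 facet normal -0.026 0.965 0.263
  outer loop
   vertex 3.0 3.5 2.4
   vertex 0.3 3.7 1.4
   vertex 2.3 3.1 3.8
  endloop
 endfacet
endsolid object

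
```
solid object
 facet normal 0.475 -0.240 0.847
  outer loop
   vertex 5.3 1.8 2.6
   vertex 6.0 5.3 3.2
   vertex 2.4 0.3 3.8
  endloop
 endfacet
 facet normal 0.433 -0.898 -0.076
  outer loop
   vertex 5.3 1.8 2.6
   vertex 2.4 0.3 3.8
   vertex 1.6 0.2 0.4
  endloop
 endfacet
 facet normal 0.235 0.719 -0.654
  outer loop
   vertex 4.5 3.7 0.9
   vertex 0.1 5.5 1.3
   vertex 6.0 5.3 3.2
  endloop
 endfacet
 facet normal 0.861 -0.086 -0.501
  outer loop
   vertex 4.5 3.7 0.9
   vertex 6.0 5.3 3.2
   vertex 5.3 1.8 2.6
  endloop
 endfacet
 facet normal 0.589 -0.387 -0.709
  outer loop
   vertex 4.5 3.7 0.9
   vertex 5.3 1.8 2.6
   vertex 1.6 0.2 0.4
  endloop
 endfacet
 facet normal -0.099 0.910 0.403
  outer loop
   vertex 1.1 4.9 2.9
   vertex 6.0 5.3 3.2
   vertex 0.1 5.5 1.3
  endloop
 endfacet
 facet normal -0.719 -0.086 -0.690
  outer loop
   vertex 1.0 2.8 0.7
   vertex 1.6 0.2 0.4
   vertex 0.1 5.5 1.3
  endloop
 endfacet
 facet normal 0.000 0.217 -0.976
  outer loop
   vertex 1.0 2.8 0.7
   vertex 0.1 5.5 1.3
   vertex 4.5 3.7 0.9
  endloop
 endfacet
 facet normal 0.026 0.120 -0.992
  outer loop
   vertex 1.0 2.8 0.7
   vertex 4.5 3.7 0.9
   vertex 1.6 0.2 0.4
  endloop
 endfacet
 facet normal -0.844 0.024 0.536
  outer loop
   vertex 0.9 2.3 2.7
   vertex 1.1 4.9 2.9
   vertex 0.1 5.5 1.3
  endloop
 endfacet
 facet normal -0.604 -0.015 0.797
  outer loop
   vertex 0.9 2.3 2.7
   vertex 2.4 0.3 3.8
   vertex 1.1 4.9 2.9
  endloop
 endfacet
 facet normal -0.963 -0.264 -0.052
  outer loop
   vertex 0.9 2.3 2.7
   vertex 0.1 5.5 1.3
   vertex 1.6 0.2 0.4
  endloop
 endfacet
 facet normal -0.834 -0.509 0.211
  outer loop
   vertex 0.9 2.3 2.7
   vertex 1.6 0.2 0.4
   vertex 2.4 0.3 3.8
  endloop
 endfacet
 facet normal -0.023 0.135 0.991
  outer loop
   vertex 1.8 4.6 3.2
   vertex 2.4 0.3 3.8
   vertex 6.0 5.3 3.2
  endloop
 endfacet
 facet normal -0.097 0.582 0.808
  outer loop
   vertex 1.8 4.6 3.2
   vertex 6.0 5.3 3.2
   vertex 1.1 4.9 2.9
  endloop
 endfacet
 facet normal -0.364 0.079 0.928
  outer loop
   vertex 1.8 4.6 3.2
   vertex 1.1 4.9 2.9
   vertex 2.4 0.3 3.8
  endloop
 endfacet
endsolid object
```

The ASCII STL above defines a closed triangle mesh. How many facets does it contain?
16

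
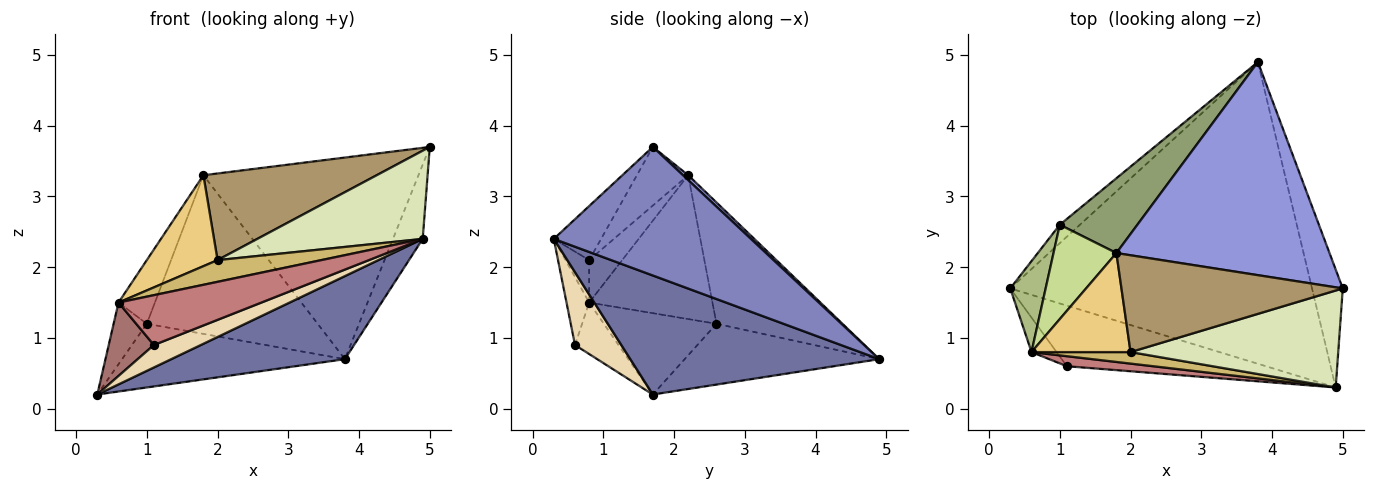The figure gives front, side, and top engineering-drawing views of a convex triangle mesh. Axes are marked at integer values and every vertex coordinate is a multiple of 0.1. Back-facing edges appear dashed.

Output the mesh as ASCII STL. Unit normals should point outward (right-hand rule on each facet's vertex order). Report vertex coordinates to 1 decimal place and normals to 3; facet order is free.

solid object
 facet normal 0.356 -0.248 -0.901
  outer loop
   vertex 4.9 0.3 2.4
   vertex 0.3 1.7 0.2
   vertex 3.8 4.9 0.7
  endloop
 endfacet
 facet normal 0.962 0.145 -0.230
  outer loop
   vertex 4.9 0.3 2.4
   vertex 3.8 4.9 0.7
   vertex 5.0 1.7 3.7
  endloop
 endfacet
 facet normal 0.017 0.687 0.726
  outer loop
   vertex 1.8 2.2 3.3
   vertex 5.0 1.7 3.7
   vertex 3.8 4.9 0.7
  endloop
 endfacet
 facet normal -0.643 0.736 -0.213
  outer loop
   vertex 1.0 2.6 1.2
   vertex 3.8 4.9 0.7
   vertex 0.3 1.7 0.2
  endloop
 endfacet
 facet normal -0.555 0.753 0.355
  outer loop
   vertex 1.0 2.6 1.2
   vertex 1.8 2.2 3.3
   vertex 3.8 4.9 0.7
  endloop
 endfacet
 facet normal -0.885 0.261 0.385
  outer loop
   vertex 0.6 0.8 1.5
   vertex 1.0 2.6 1.2
   vertex 0.3 1.7 0.2
  endloop
 endfacet
 facet normal -0.885 0.261 0.387
  outer loop
   vertex 0.6 0.8 1.5
   vertex 1.8 2.2 3.3
   vertex 1.0 2.6 1.2
  endloop
 endfacet
 facet normal -0.189 -0.661 0.726
  outer loop
   vertex 2.0 0.8 2.1
   vertex 4.9 0.3 2.4
   vertex 5.0 1.7 3.7
  endloop
 endfacet
 facet normal -0.194 -0.654 0.731
  outer loop
   vertex 2.0 0.8 2.1
   vertex 5.0 1.7 3.7
   vertex 1.8 2.2 3.3
  endloop
 endfacet
 facet normal -0.197 -0.866 0.459
  outer loop
   vertex 2.0 0.8 2.1
   vertex 0.6 0.8 1.5
   vertex 4.9 0.3 2.4
  endloop
 endfacet
 facet normal -0.301 -0.645 0.702
  outer loop
   vertex 2.0 0.8 2.1
   vertex 1.8 2.2 3.3
   vertex 0.6 0.8 1.5
  endloop
 endfacet
 facet normal 0.324 -0.329 -0.887
  outer loop
   vertex 1.1 0.6 0.9
   vertex 0.3 1.7 0.2
   vertex 4.9 0.3 2.4
  endloop
 endfacet
 facet normal -0.657 -0.682 -0.320
  outer loop
   vertex 1.1 0.6 0.9
   vertex 0.6 0.8 1.5
   vertex 0.3 1.7 0.2
  endloop
 endfacet
 facet normal -0.153 -0.969 0.195
  outer loop
   vertex 1.1 0.6 0.9
   vertex 4.9 0.3 2.4
   vertex 0.6 0.8 1.5
  endloop
 endfacet
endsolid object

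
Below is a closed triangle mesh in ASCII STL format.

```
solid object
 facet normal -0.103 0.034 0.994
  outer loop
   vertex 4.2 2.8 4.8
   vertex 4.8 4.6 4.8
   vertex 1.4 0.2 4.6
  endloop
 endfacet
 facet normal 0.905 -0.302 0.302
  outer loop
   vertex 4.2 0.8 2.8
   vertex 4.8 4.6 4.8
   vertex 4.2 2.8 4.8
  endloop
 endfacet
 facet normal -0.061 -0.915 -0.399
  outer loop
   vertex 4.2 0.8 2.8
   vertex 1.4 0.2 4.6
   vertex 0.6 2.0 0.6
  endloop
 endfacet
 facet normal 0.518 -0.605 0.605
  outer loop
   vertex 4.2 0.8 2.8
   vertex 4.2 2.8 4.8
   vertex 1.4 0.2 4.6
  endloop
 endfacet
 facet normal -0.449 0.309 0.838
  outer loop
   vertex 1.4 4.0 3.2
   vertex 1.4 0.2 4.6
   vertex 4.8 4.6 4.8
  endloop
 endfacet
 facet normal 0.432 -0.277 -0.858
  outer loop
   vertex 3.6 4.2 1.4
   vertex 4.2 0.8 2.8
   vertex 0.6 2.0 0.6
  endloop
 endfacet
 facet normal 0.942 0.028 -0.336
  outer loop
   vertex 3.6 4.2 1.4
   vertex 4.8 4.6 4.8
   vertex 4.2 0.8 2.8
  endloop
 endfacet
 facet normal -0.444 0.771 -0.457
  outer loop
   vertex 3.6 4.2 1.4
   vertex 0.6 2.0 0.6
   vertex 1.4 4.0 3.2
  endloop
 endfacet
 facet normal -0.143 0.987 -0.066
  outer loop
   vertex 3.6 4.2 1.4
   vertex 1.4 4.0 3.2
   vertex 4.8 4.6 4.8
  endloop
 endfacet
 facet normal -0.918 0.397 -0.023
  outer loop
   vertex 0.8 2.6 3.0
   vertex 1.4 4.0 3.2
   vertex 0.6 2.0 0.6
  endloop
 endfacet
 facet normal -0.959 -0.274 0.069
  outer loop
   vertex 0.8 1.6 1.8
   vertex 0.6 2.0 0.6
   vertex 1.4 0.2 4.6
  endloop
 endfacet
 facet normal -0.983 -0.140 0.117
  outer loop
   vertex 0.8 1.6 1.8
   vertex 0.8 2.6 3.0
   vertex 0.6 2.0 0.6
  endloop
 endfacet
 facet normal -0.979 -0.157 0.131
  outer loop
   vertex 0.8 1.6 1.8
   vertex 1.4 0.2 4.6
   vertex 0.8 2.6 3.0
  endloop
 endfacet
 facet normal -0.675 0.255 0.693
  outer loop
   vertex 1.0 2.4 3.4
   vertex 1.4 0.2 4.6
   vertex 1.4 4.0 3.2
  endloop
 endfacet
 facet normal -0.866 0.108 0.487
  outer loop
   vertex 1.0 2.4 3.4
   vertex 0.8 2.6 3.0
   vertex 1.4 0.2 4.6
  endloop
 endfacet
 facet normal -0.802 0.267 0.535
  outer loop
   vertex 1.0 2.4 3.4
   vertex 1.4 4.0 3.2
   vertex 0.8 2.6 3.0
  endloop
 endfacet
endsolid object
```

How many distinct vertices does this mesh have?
10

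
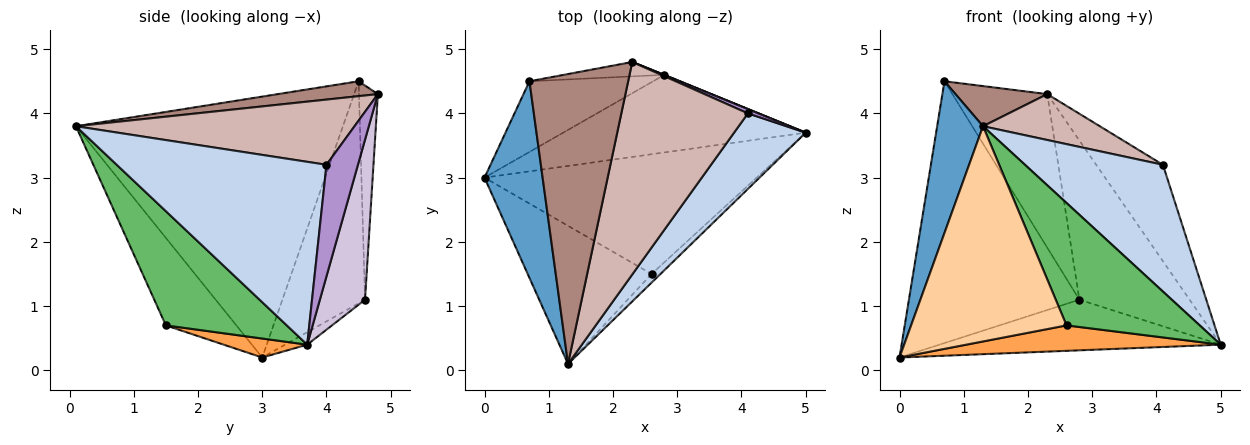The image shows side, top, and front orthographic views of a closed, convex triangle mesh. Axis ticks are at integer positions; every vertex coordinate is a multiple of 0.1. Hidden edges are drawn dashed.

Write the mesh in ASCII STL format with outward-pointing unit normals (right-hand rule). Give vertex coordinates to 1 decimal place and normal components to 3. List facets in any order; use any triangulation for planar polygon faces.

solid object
 facet normal -0.963 -0.165 0.214
  outer loop
   vertex 0.7 4.5 4.5
   vertex 0.0 3.0 0.2
   vertex 1.3 0.1 3.8
  endloop
 endfacet
 facet normal 0.794 -0.522 0.311
  outer loop
   vertex 4.1 4.0 3.2
   vertex 1.3 0.1 3.8
   vertex 5.0 3.7 0.4
  endloop
 endfacet
 facet normal 0.068 -0.207 -0.976
  outer loop
   vertex 2.6 1.5 0.7
   vertex 0.0 3.0 0.2
   vertex 5.0 3.7 0.4
  endloop
 endfacet
 facet normal -0.357 -0.786 -0.505
  outer loop
   vertex 2.6 1.5 0.7
   vertex 1.3 0.1 3.8
   vertex 0.0 3.0 0.2
  endloop
 endfacet
 facet normal 0.671 -0.739 -0.052
  outer loop
   vertex 2.6 1.5 0.7
   vertex 5.0 3.7 0.4
   vertex 1.3 0.1 3.8
  endloop
 endfacet
 facet normal -0.043 0.546 -0.837
  outer loop
   vertex 2.8 4.6 1.1
   vertex 5.0 3.7 0.4
   vertex 0.0 3.0 0.2
  endloop
 endfacet
 facet normal -0.424 0.874 -0.236
  outer loop
   vertex 2.8 4.6 1.1
   vertex 0.0 3.0 0.2
   vertex 0.7 4.5 4.5
  endloop
 endfacet
 facet normal -0.195 0.977 -0.091
  outer loop
   vertex 2.3 4.8 4.3
   vertex 2.8 4.6 1.1
   vertex 0.7 4.5 4.5
  endloop
 endfacet
 facet normal 0.426 0.904 0.040
  outer loop
   vertex 2.3 4.8 4.3
   vertex 4.1 4.0 3.2
   vertex 5.0 3.7 0.4
  endloop
 endfacet
 facet normal 0.379 0.925 0.001
  outer loop
   vertex 2.3 4.8 4.3
   vertex 5.0 3.7 0.4
   vertex 2.8 4.6 1.1
  endloop
 endfacet
 facet normal 0.148 -0.136 0.980
  outer loop
   vertex 2.3 4.8 4.3
   vertex 0.7 4.5 4.5
   vertex 1.3 0.1 3.8
  endloop
 endfacet
 facet normal 0.450 -0.189 0.873
  outer loop
   vertex 2.3 4.8 4.3
   vertex 1.3 0.1 3.8
   vertex 4.1 4.0 3.2
  endloop
 endfacet
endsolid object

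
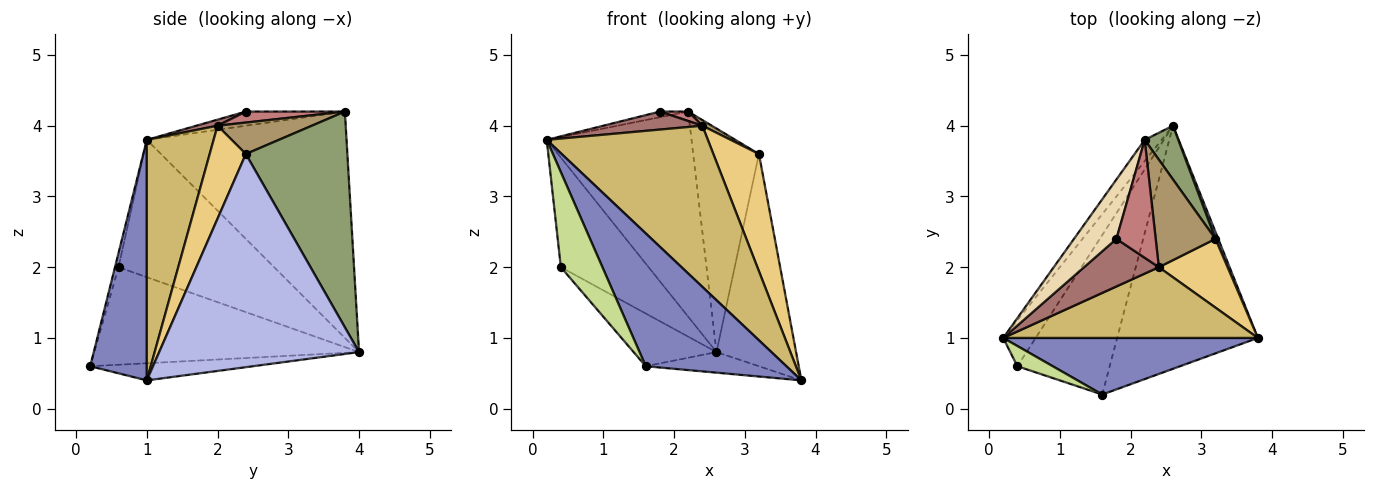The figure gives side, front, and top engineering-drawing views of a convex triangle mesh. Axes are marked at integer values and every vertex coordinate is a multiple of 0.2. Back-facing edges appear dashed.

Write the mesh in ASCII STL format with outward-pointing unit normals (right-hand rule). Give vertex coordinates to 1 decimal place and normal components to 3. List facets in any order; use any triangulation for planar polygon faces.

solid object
 facet normal -0.808 0.586 -0.061
  outer loop
   vertex 2.2 3.8 4.2
   vertex 2.6 4.0 0.8
   vertex 0.2 1.0 3.8
  endloop
 endfacet
 facet normal 0.347 -0.863 0.368
  outer loop
   vertex 1.6 0.2 0.6
   vertex 3.8 1.0 0.4
   vertex 0.2 1.0 3.8
  endloop
 endfacet
 facet normal -0.120 0.084 -0.989
  outer loop
   vertex 1.6 0.2 0.6
   vertex 2.6 4.0 0.8
   vertex 3.8 1.0 0.4
  endloop
 endfacet
 facet normal 0.929 0.370 0.012
  outer loop
   vertex 3.2 2.4 3.6
   vertex 3.8 1.0 0.4
   vertex 2.6 4.0 0.8
  endloop
 endfacet
 facet normal 0.832 0.539 0.130
  outer loop
   vertex 3.2 2.4 3.6
   vertex 2.6 4.0 0.8
   vertex 2.2 3.8 4.2
  endloop
 endfacet
 facet normal -0.853 0.481 -0.202
  outer loop
   vertex 0.4 0.6 2.0
   vertex 0.2 1.0 3.8
   vertex 2.6 4.0 0.8
  endloop
 endfacet
 facet normal -0.083 -0.975 0.207
  outer loop
   vertex 0.4 0.6 2.0
   vertex 1.6 0.2 0.6
   vertex 0.2 1.0 3.8
  endloop
 endfacet
 facet normal -0.708 0.222 -0.670
  outer loop
   vertex 0.4 0.6 2.0
   vertex 2.6 4.0 0.8
   vertex 1.6 0.2 0.6
  endloop
 endfacet
 facet normal 0.465 -0.047 0.884
  outer loop
   vertex 2.4 2.0 4.0
   vertex 3.2 2.4 3.6
   vertex 2.2 3.8 4.2
  endloop
 endfacet
 facet normal 0.355 -0.856 0.376
  outer loop
   vertex 2.4 2.0 4.0
   vertex 0.2 1.0 3.8
   vertex 3.8 1.0 0.4
  endloop
 endfacet
 facet normal 0.565 -0.712 0.417
  outer loop
   vertex 2.4 2.0 4.0
   vertex 3.8 1.0 0.4
   vertex 3.2 2.4 3.6
  endloop
 endfacet
 facet normal -0.315 0.090 0.945
  outer loop
   vertex 1.8 2.4 4.2
   vertex 2.2 3.8 4.2
   vertex 0.2 1.0 3.8
  endloop
 endfacet
 facet normal 0.076 -0.353 0.933
  outer loop
   vertex 1.8 2.4 4.2
   vertex 0.2 1.0 3.8
   vertex 2.4 2.0 4.0
  endloop
 endfacet
 facet normal 0.269 -0.077 0.960
  outer loop
   vertex 1.8 2.4 4.2
   vertex 2.4 2.0 4.0
   vertex 2.2 3.8 4.2
  endloop
 endfacet
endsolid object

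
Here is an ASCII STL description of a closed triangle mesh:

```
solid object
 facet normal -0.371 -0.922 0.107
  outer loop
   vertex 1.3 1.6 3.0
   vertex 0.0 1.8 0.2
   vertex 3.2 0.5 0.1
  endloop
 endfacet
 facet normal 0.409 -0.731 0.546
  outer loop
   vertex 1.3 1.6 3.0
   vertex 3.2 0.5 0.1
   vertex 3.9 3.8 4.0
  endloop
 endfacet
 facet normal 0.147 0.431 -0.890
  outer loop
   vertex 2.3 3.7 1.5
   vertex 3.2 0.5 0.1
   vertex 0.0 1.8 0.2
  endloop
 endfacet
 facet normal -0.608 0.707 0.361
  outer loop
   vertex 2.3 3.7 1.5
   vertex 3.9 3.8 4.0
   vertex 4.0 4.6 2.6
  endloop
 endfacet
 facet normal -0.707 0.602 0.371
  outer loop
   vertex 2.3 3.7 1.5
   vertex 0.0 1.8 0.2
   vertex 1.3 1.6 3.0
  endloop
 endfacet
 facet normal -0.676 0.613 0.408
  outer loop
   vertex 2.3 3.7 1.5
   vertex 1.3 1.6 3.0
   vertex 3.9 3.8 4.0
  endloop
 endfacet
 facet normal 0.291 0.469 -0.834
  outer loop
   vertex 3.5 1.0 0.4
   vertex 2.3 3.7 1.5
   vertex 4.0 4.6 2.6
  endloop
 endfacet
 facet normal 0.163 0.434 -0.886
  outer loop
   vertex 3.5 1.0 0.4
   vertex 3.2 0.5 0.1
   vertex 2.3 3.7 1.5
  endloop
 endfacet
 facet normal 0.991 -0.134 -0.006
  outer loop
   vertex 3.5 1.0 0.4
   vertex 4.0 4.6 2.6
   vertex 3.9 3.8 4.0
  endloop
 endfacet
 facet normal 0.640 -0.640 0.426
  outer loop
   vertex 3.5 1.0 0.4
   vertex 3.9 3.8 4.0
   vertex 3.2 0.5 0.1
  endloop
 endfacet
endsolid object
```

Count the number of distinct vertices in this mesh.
7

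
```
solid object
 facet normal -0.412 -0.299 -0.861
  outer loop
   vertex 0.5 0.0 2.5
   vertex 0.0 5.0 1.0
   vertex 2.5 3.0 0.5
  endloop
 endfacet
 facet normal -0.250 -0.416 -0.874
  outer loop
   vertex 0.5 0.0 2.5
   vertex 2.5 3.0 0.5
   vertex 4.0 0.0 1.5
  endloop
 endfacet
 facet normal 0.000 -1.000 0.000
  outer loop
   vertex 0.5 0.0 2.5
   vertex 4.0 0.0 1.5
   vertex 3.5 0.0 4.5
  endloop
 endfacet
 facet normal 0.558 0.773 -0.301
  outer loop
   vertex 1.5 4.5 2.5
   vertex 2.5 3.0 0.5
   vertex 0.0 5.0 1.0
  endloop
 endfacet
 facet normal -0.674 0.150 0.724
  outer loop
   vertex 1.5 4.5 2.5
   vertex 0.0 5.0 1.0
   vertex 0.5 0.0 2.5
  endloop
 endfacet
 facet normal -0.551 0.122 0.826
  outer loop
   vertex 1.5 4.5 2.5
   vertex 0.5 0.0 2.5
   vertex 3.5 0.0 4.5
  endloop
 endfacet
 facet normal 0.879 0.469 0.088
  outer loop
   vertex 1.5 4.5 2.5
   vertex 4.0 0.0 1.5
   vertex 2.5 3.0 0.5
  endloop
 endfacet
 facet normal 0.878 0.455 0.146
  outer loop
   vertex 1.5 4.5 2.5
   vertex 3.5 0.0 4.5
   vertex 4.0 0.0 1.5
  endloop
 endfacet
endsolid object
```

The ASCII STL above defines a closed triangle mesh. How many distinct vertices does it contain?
6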